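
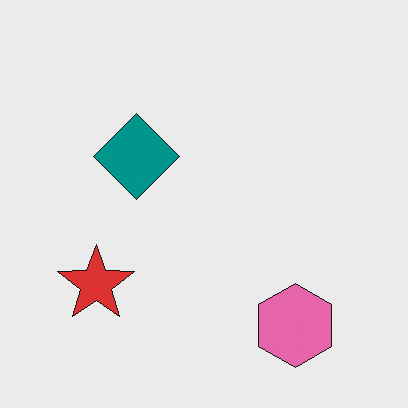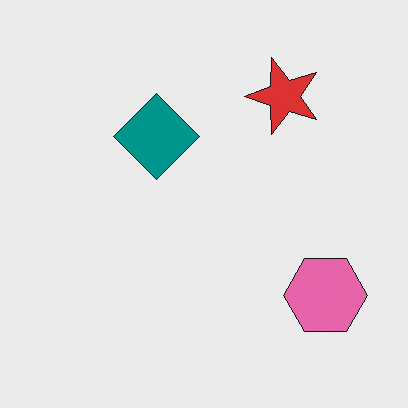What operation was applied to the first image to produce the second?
It was transposed (reflected across the top-left ↔ bottom-right diagonal).

Shapes have swapped their row and column positions — what was in the top-right is now in the bottom-left — a diagonal reflection.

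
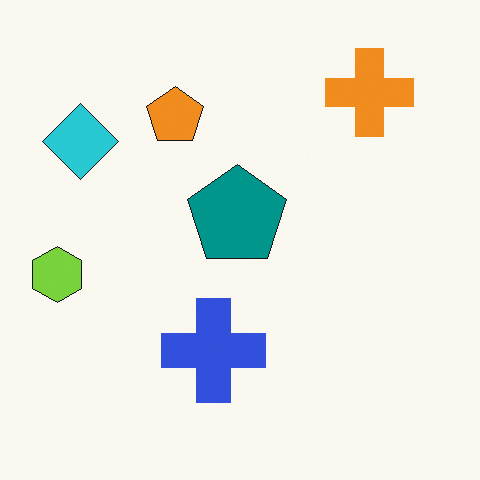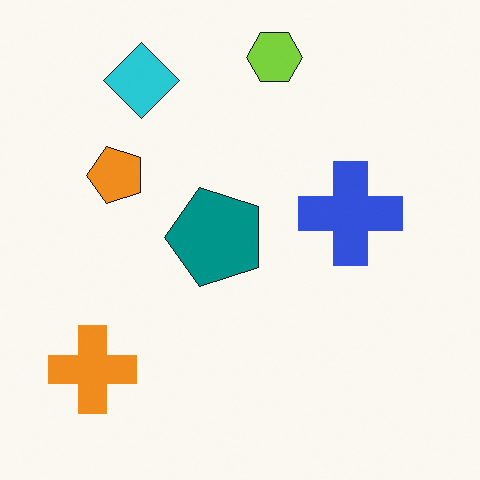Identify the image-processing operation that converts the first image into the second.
This is the original image transposed (reflected across the top-left ↔ bottom-right diagonal).

Shapes have swapped their row and column positions — what was in the top-right is now in the bottom-left — a diagonal reflection.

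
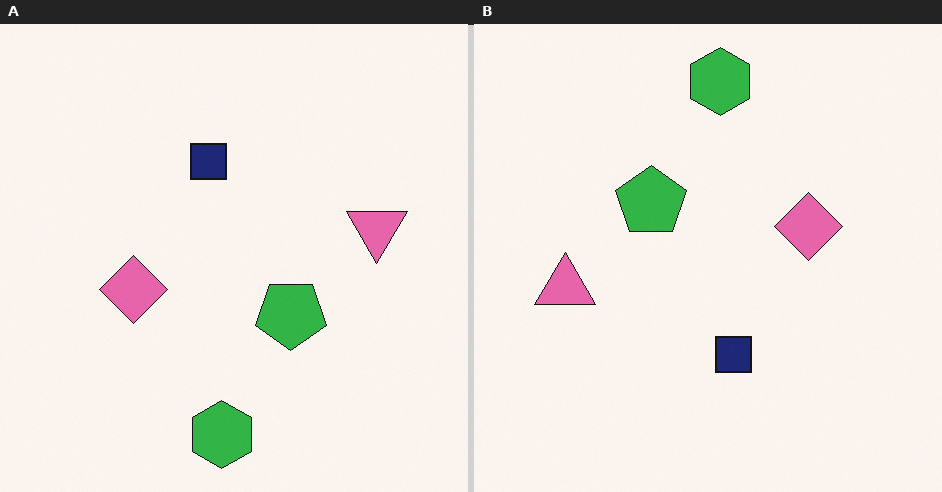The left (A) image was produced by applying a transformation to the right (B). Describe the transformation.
The image was rotated 180°.

The green hexagon sits in the top of the right (B) image and the bottom of the left (A) — consistent with a whole-image 180° rotation.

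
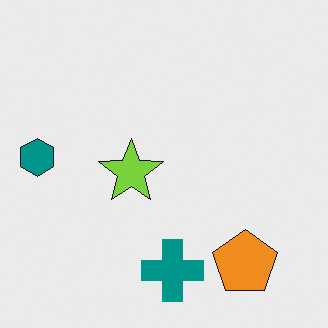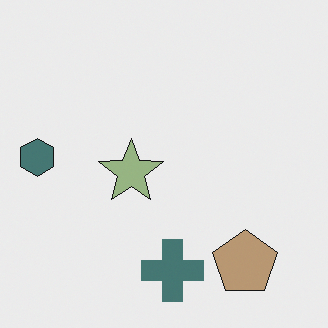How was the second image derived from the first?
The transformation is: made much more muted (saturation change).

All colors are more muted and greyish — a global saturation change.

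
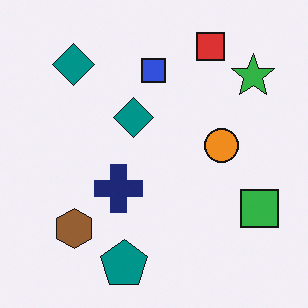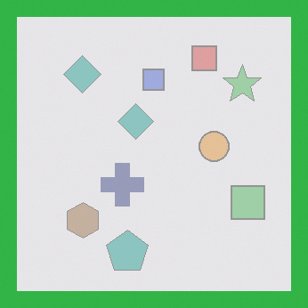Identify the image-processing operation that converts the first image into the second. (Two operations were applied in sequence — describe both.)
This is the original image washed out (contrast reduced), then framed with a green border.

Tones are pushed toward mid-grey across the whole image — a global contrast change. A solid green frame runs around the edge of the second image, with the content slightly shrunk inside it.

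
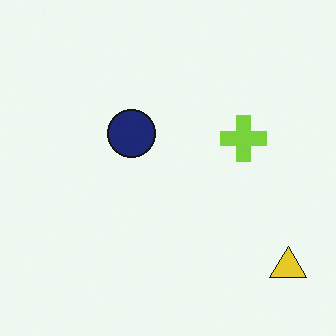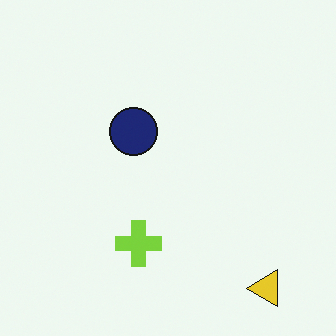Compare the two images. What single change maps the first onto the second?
The image was transposed (reflected across the top-left ↔ bottom-right diagonal).

Shapes have swapped their row and column positions — what was in the top-right is now in the bottom-left — a diagonal reflection.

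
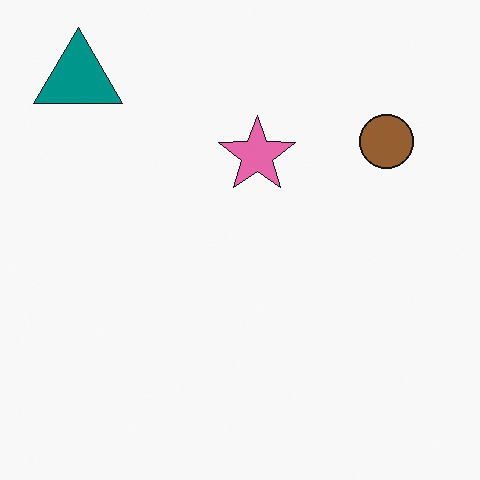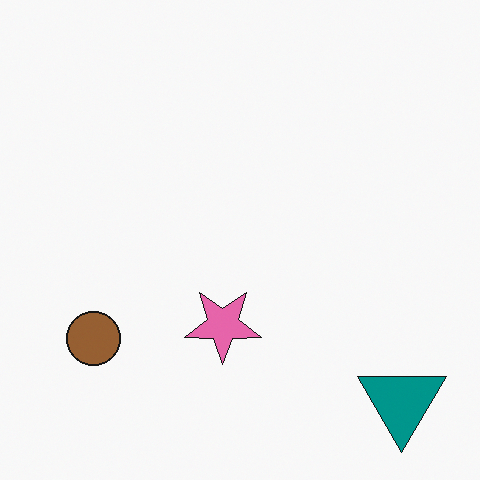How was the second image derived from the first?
It was rotated 180°.

The teal triangle sits in the top-left of the first image and the bottom-right of the second — consistent with a whole-image 180° rotation.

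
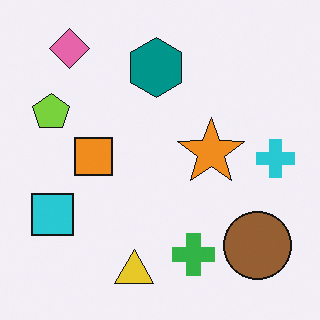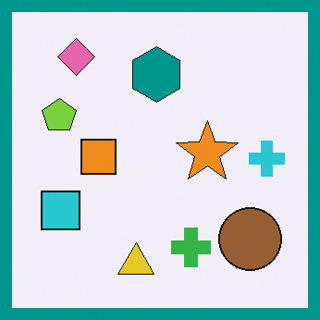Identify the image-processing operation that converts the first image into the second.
The transformation is: framed with a teal border.

A solid teal frame runs around the edge of the second image, with the content slightly shrunk inside it.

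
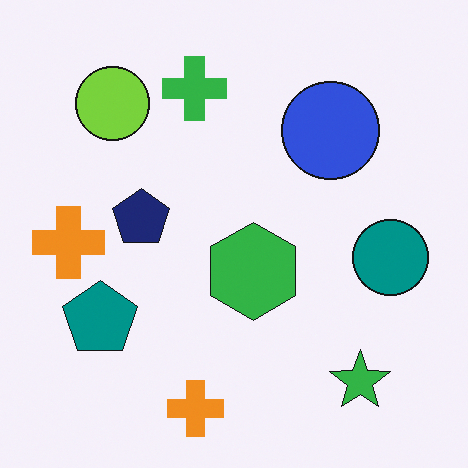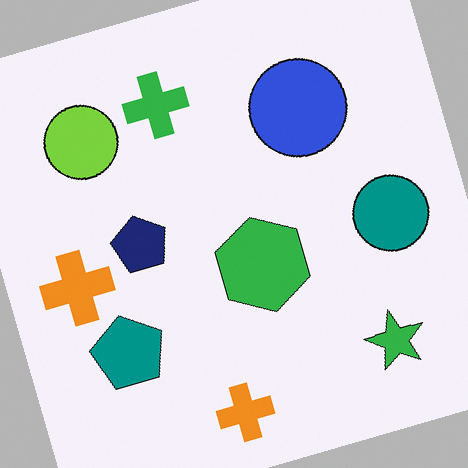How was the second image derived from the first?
The second image is the first rotated counter-clockwise by a clearly visible amount.

Every shape is tilted by the same angle and the image corners show triangular fill wedges — a whole-image rotation by a non-right angle.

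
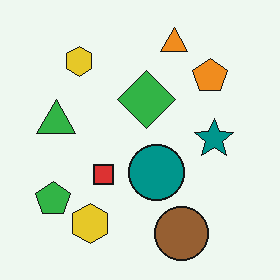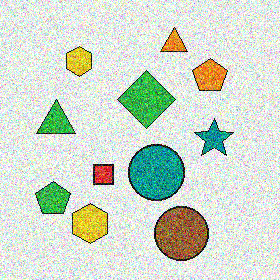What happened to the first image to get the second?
The transformation is: degraded with strong gaussian noise.

Random speckle covers the whole image, including the flat background.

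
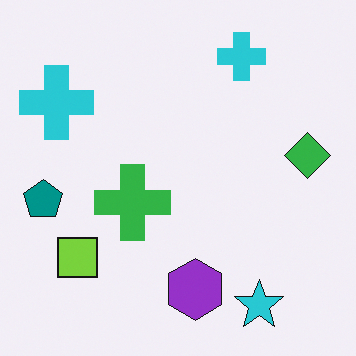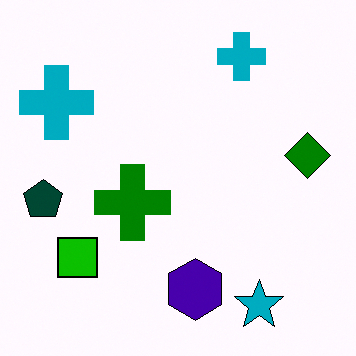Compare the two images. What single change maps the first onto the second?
The image was boosted in contrast.

Tones are pushed away from mid-grey across the whole image — a global contrast change.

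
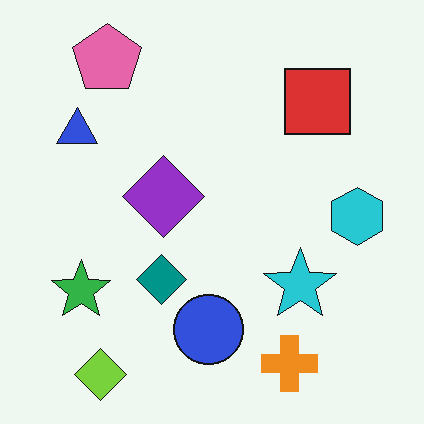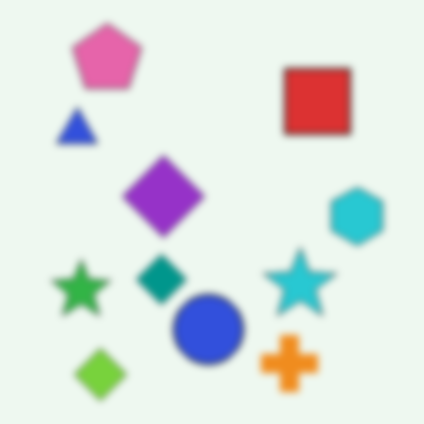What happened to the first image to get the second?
The image was moderately blurred.

Shape edges and outlines are uniformly softened across the whole image.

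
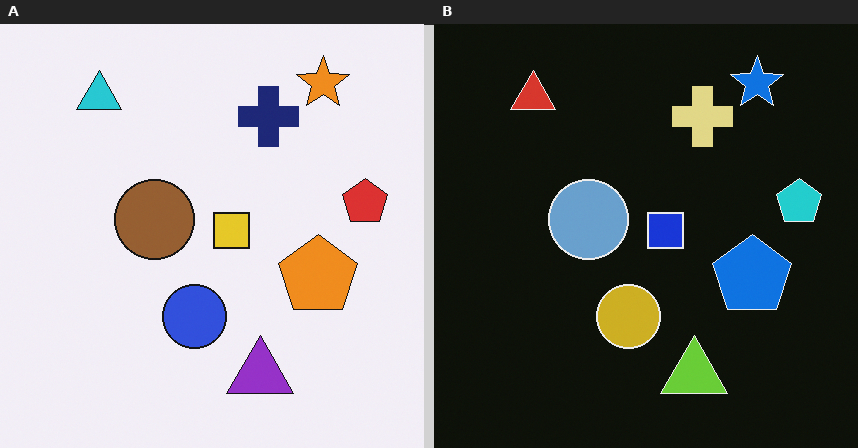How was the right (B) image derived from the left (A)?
It was color-inverted (negative).

The light background has become dark and every shape's color is its complement — a photographic negative.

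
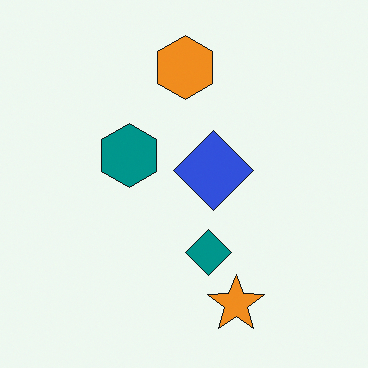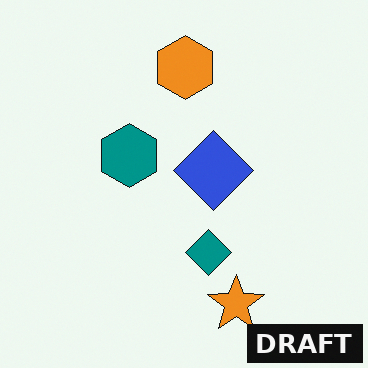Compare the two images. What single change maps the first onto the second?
The second image is the first watermarked with the text "DRAFT" in the lower-right corner.

A dark label reading "DRAFT" appears in the lower-right corner.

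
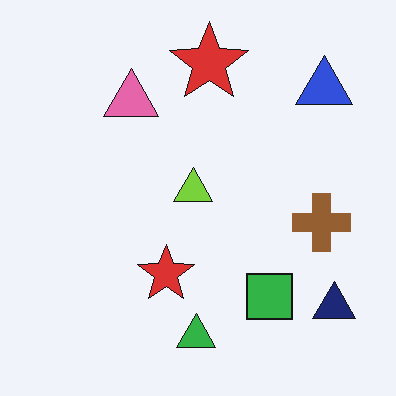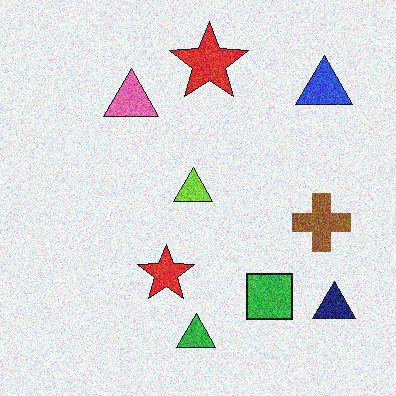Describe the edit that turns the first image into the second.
The transformation is: degraded with strong gaussian noise.

Random speckle covers the whole image, including the flat background.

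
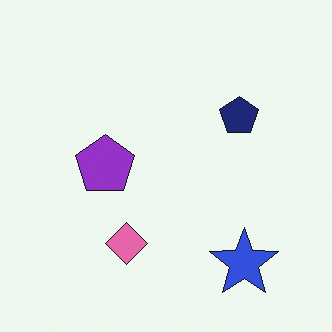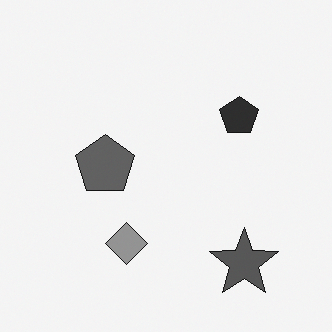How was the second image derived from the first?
The second image is the first converted to grayscale.

All color is removed — every shape is now a shade of grey.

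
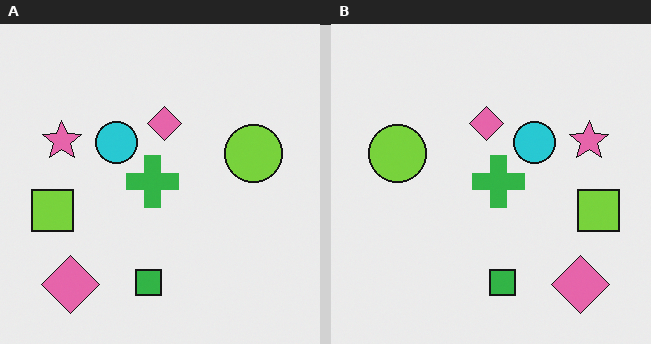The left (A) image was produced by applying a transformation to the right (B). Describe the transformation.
Flipped horizontally (left ↔ right).

The lime square is in the right of the right (B) image and the left of the left (A) — shapes on opposite sides of the vertical midline have swapped in a mirror flip.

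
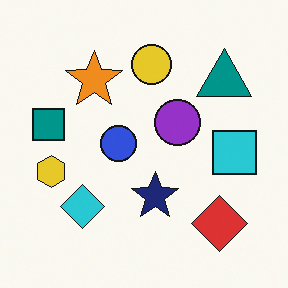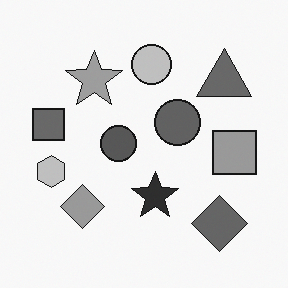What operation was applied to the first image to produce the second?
This is the original image converted to grayscale.

All color is removed — every shape is now a shade of grey.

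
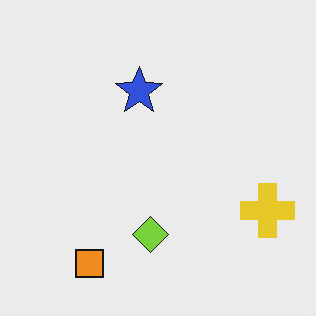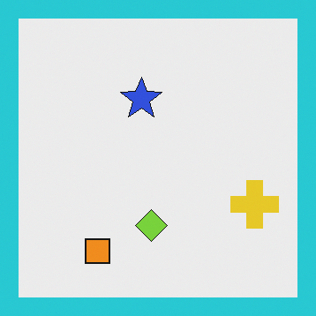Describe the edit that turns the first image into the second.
Framed with a cyan border.

A solid cyan frame runs around the edge of the second image, with the content slightly shrunk inside it.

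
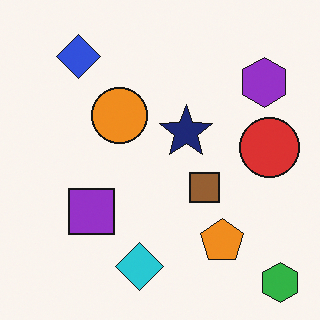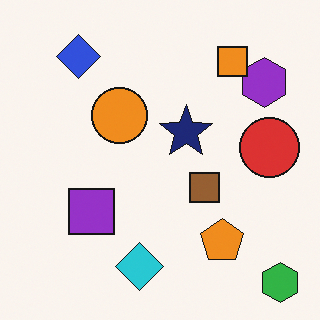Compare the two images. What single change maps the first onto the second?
This is the original image overlaid with an additional orange square.

An orange square appears in the second image that is absent from the first.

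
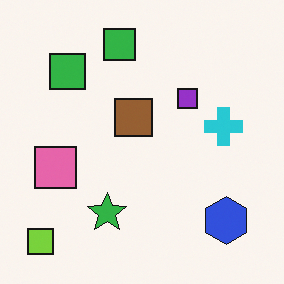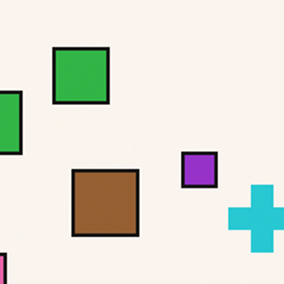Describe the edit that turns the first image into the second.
Cropped tightly and scaled back up.

The visible shapes are larger and the field of view is narrower; shapes near the original edges may be partly or wholly outside the frame — a crop-and-rescale.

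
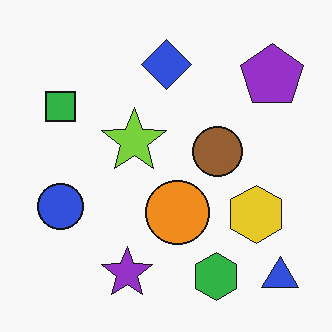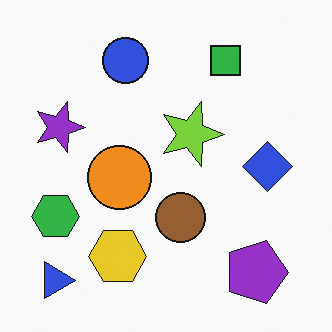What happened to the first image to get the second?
This is the original image rotated 90° clockwise.

The blue triangle sits in the bottom-right of the first image and the bottom-left of the second — consistent with a whole-image 90° clockwise rotation.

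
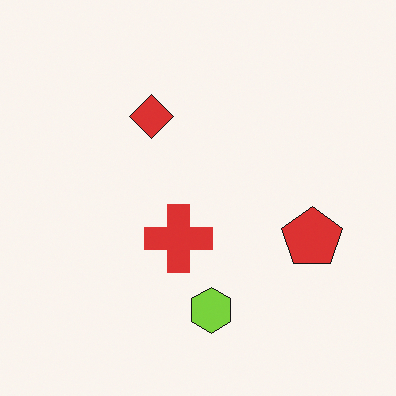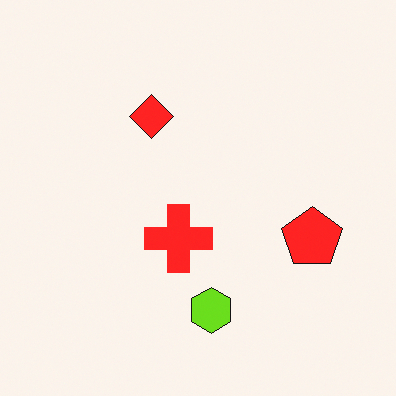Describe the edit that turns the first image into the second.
It was slightly oversaturated.

All colors are more vivid — a global saturation change.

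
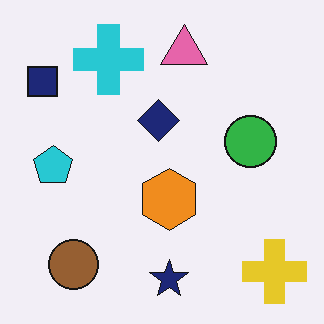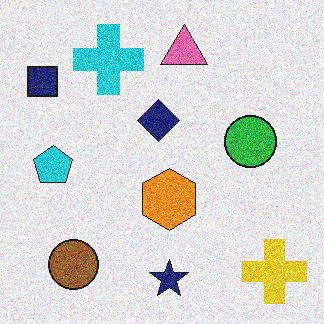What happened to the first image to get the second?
Degraded with moderate additive noise.

Random speckle covers the whole image, including the flat background.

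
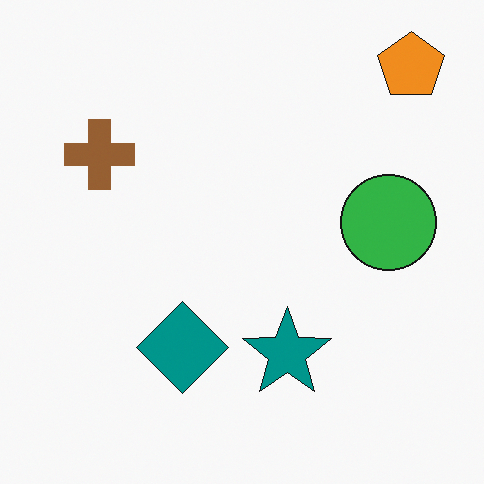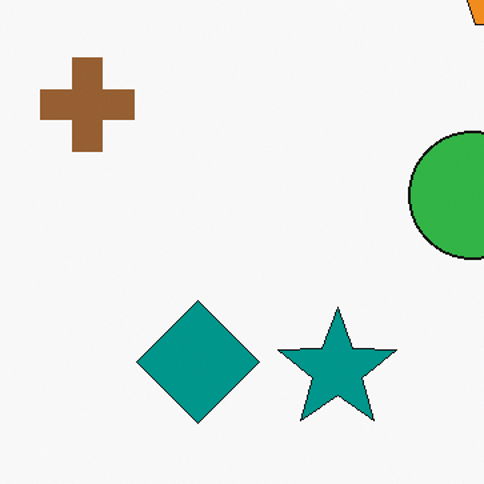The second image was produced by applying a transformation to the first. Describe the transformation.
The transformation is: cropped to a modestly smaller region and rescaled.

The visible shapes are larger and the field of view is narrower; shapes near the original edges may be partly or wholly outside the frame — a crop-and-rescale.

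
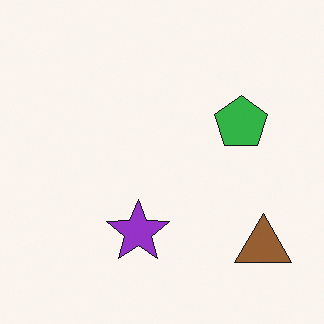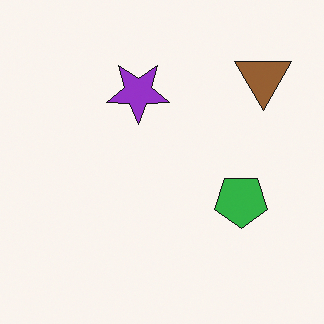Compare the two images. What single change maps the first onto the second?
The image was flipped vertically (top ↔ bottom).

The brown triangle is in the bottom-right of the first image and the top-right of the second — shapes on opposite sides of the horizontal midline have swapped in a mirror flip.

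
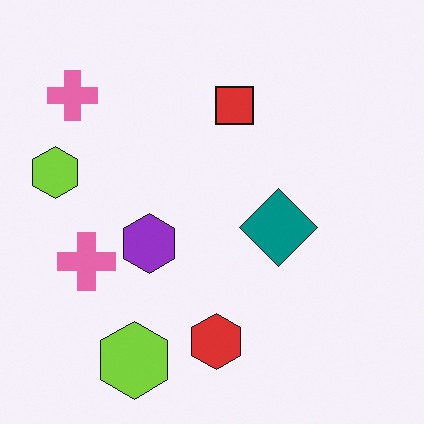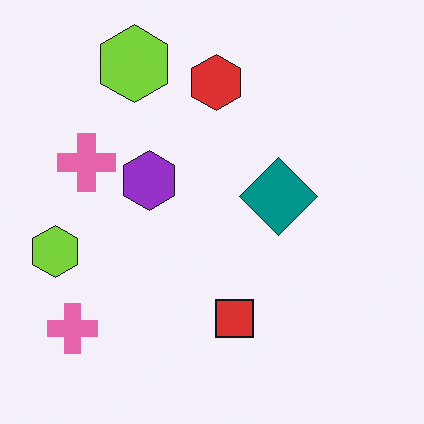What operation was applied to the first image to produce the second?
This is the original image flipped vertically (top ↔ bottom).

The red hexagon is in the bottom of the first image and the top of the second — shapes on opposite sides of the horizontal midline have swapped in a mirror flip.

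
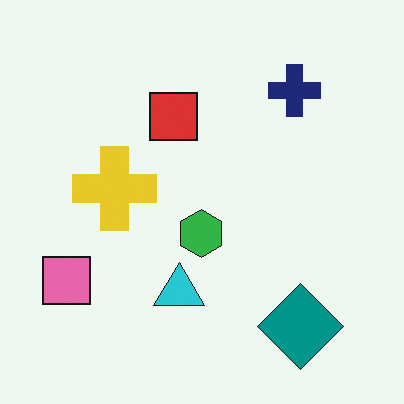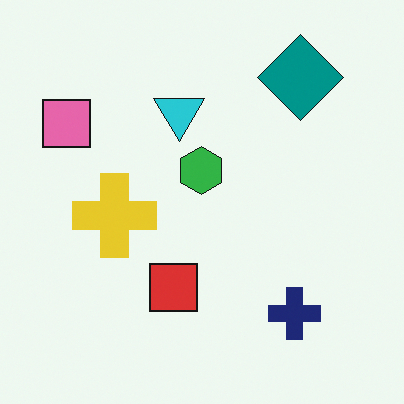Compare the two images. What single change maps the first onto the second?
It was flipped vertically (top ↔ bottom).

The teal diamond is in the bottom-right of the first image and the top-right of the second — shapes on opposite sides of the horizontal midline have swapped in a mirror flip.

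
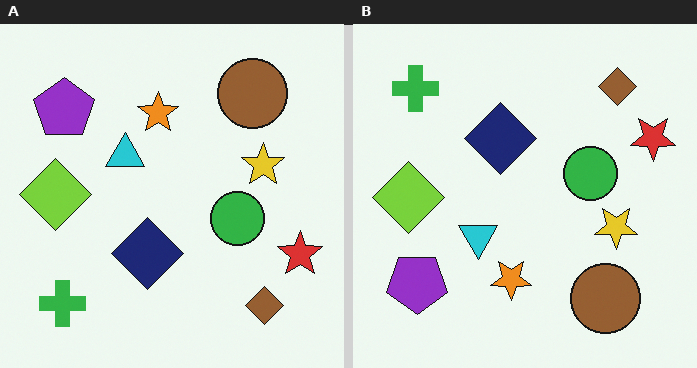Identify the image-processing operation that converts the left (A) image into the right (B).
The image was flipped vertically (top ↔ bottom).

The brown diamond is in the bottom-right of the left (A) image and the top-right of the right (B) — shapes on opposite sides of the horizontal midline have swapped in a mirror flip.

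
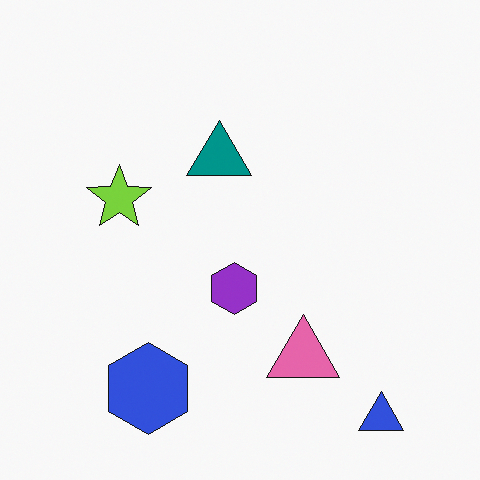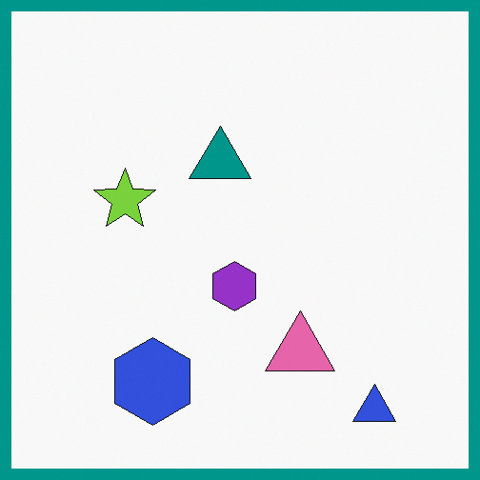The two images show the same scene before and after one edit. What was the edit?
The image was framed with a teal border.

A solid teal frame runs around the edge of the second image, with the content slightly shrunk inside it.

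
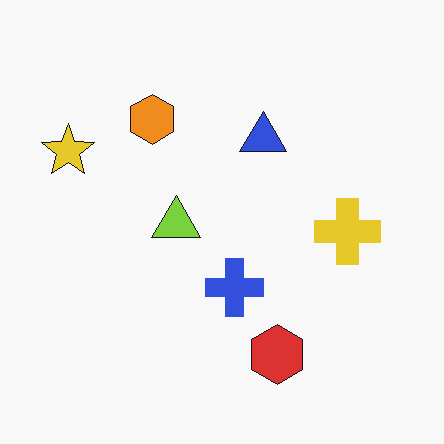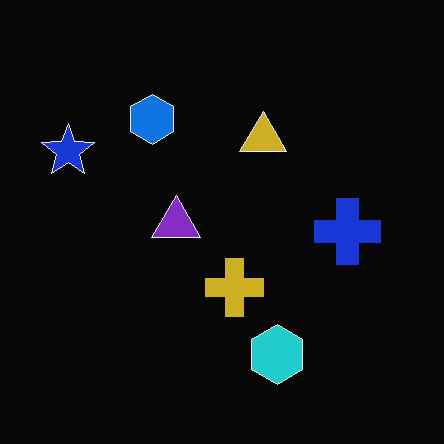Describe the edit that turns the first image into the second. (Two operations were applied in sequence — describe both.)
The image was color-inverted (negative), then JPEG-compressed with visible artifacts.

The light background has become dark and every shape's color is its complement — a photographic negative. Blocky 8×8 compression artifacts appear around shape edges and the flat background shows ringing — characteristic JPEG degradation.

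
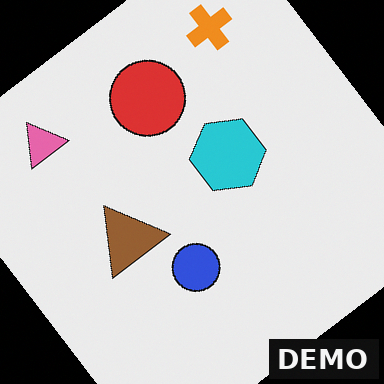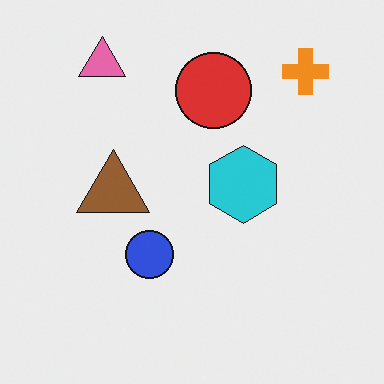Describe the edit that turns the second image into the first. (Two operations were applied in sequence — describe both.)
The transformation is: rotated counter-clockwise by a large amount — several tens of degrees, then watermarked with the text "DEMO" in the lower-right corner.

Every shape is tilted by the same angle and the image corners show triangular fill wedges — a whole-image rotation by a non-right angle. A dark label reading "DEMO" appears in the lower-right corner.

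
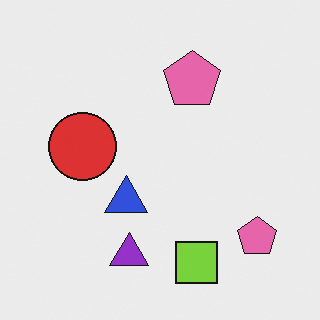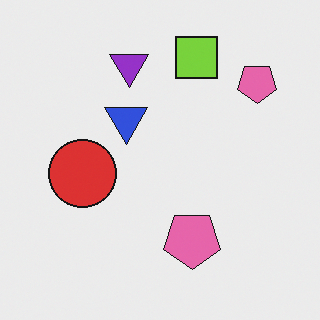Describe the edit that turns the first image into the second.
It was flipped vertically (top ↔ bottom).

The lime square is in the bottom of the first image and the top of the second — shapes on opposite sides of the horizontal midline have swapped in a mirror flip.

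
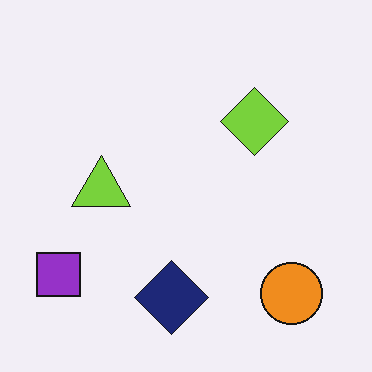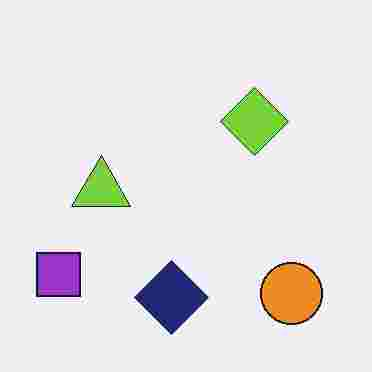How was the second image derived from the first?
The transformation is: degraded with heavy JPEG compression.

Blocky 8×8 compression artifacts appear around shape edges and the flat background shows ringing — characteristic JPEG degradation.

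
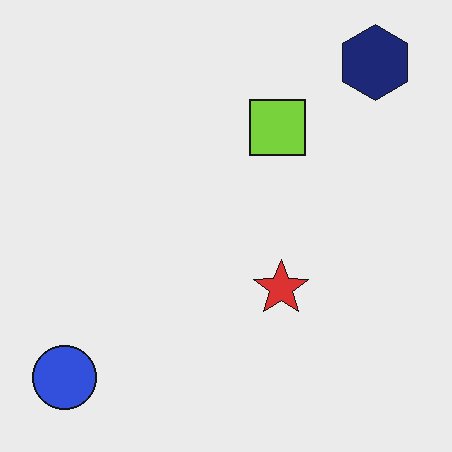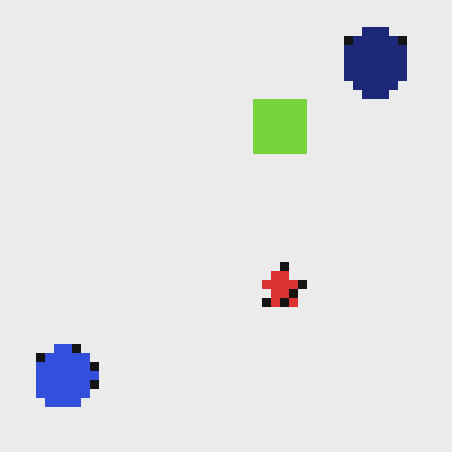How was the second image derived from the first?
The second image is the first heavily pixelated into large blocks.

Shapes are reduced to large square blocks; fine edges and outlines are lost — a downscale-then-upscale (mosaic) effect.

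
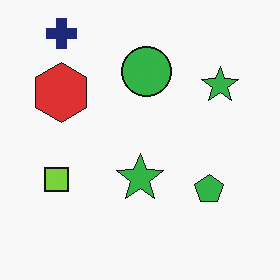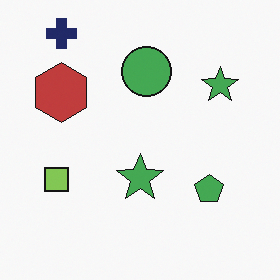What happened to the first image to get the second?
The second image is the first slightly desaturated.

All colors are more muted and greyish — a global saturation change.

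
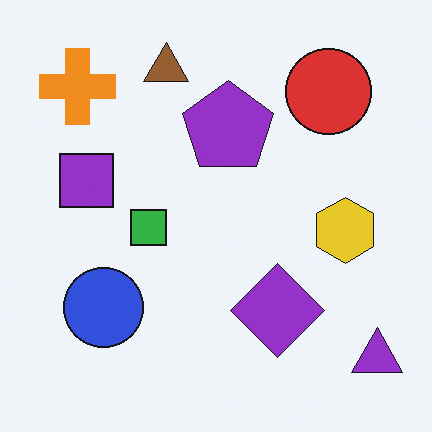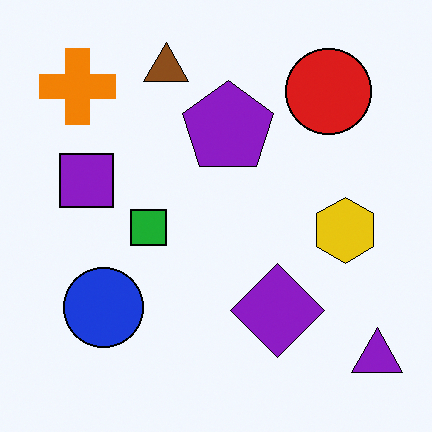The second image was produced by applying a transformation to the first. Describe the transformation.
The second image is the first given slightly increased contrast.

Tones are pushed away from mid-grey across the whole image — a global contrast change.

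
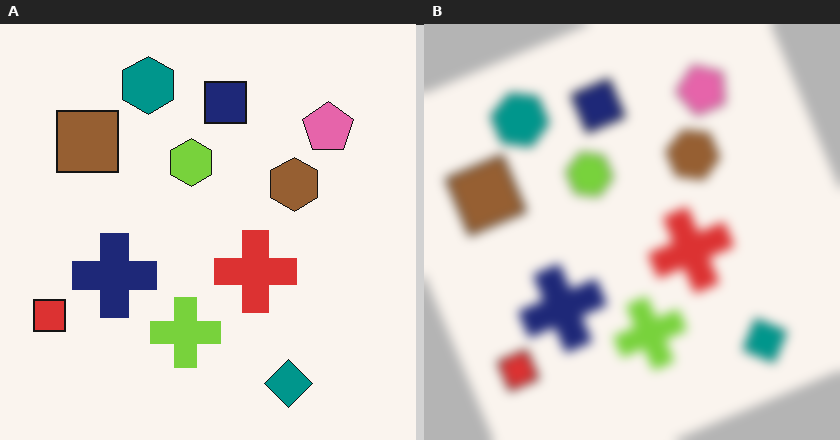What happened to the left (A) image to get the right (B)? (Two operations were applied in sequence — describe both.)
The right (B) image is the left (A) rotated counter-clockwise by a moderate amount, then strongly gaussian-blurred.

Every shape is tilted by the same angle and the image corners show triangular fill wedges — a whole-image rotation by a non-right angle. Shape edges and outlines are uniformly softened across the whole image.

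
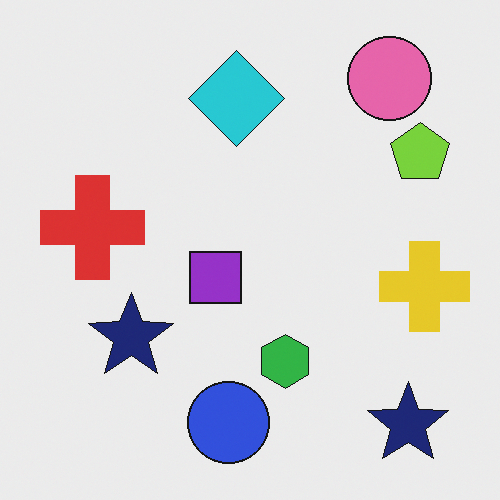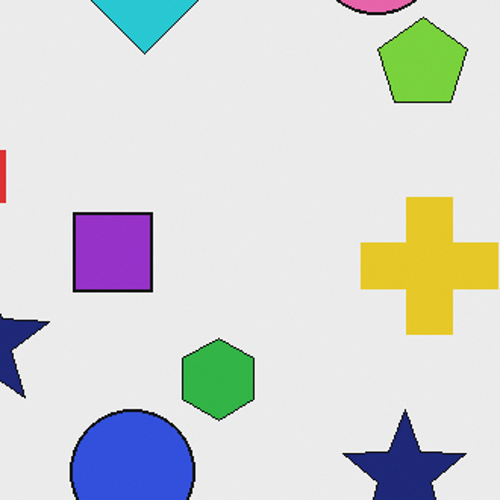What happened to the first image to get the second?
This is the original image cropped to a modestly smaller region and rescaled.

The visible shapes are larger and the field of view is narrower; shapes near the original edges may be partly or wholly outside the frame — a crop-and-rescale.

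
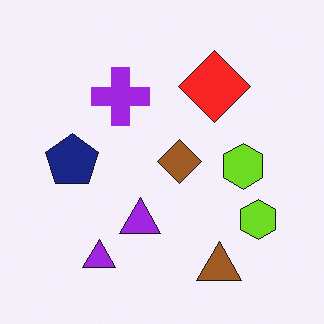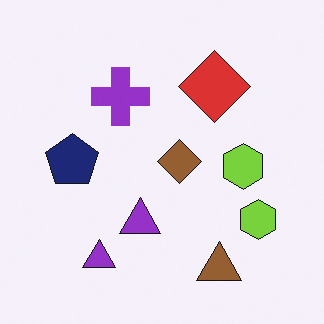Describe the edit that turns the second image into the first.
The image was slightly oversaturated.

All colors are more vivid — a global saturation change.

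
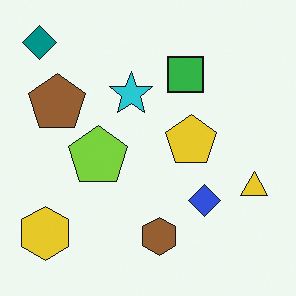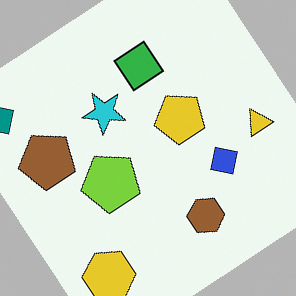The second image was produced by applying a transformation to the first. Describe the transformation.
The transformation is: rotated counter-clockwise by a large amount — several tens of degrees.

Every shape is tilted by the same angle and the image corners show triangular fill wedges — a whole-image rotation by a non-right angle.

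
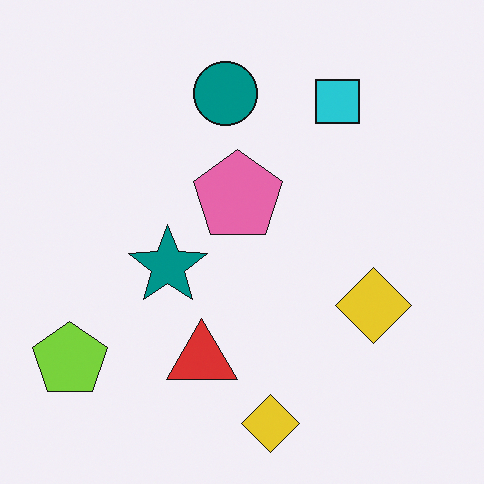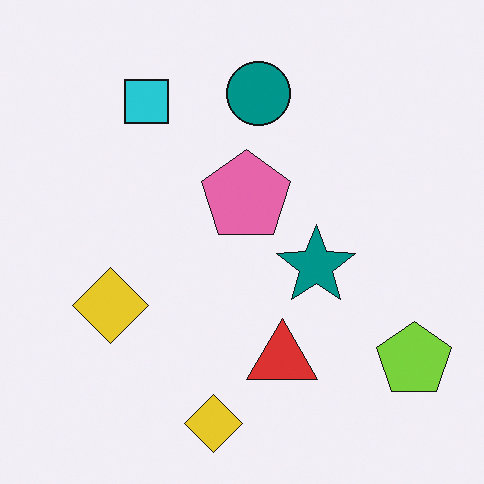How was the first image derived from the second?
Flipped horizontally (left ↔ right).

The lime pentagon is in the bottom-right of the second image and the bottom-left of the first — shapes on opposite sides of the vertical midline have swapped in a mirror flip.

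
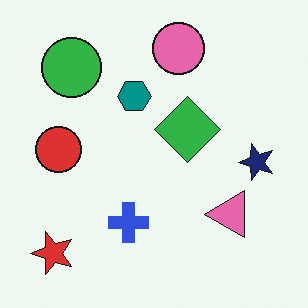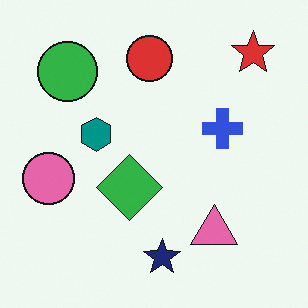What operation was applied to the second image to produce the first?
The first image is the second transposed (reflected across the top-left ↔ bottom-right diagonal).

Shapes have swapped their row and column positions — what was in the top-right is now in the bottom-left — a diagonal reflection.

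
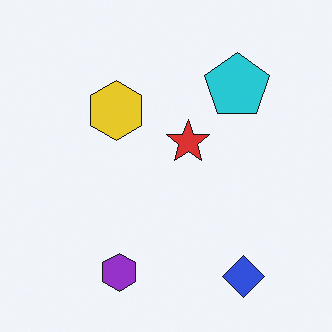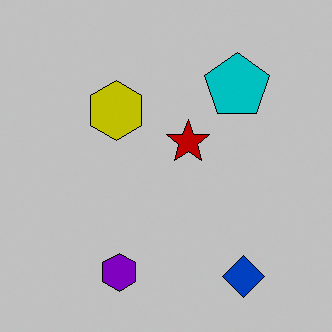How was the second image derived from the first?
It was aggressively posterized.

Each flat color has snapped to a coarser quantized level — most visibly, the near-white background has dropped to a flat grey.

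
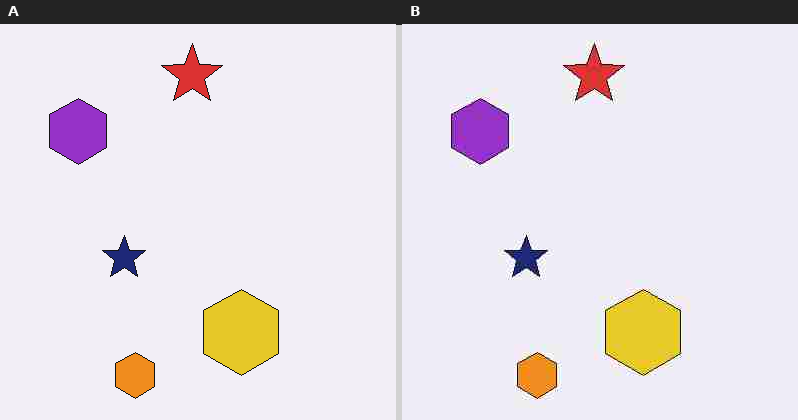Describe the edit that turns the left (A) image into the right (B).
The transformation is: heavily JPEG-compressed with obvious blocking artifacts.

Blocky 8×8 compression artifacts appear around shape edges and the flat background shows ringing — characteristic JPEG degradation.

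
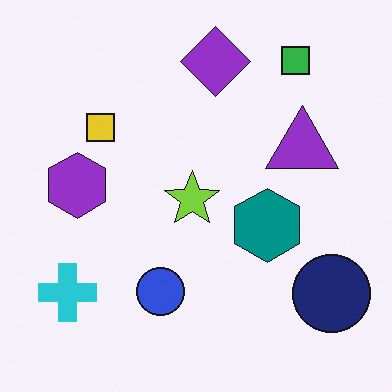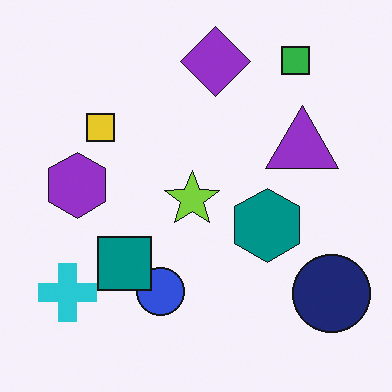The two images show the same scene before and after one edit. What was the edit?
The transformation is: overlaid with an additional teal square.

A teal square appears in the second image that is absent from the first.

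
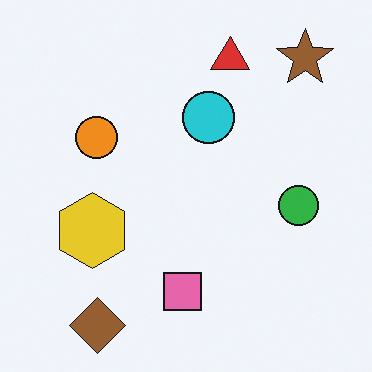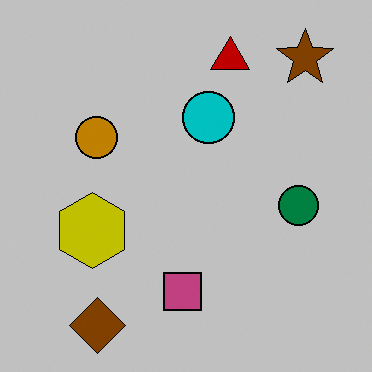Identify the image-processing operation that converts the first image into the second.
The second image is the first aggressively posterized.

Each flat color has snapped to a coarser quantized level — most visibly, the near-white background has dropped to a flat grey.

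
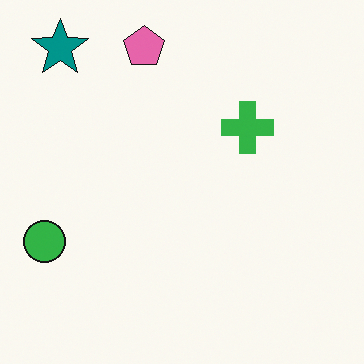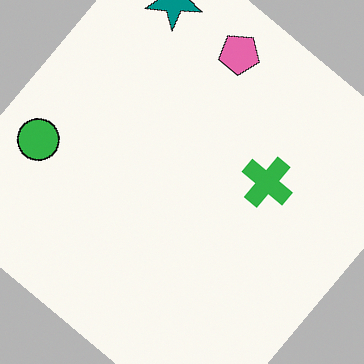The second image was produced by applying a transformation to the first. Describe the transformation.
The transformation is: rotated clockwise by a large amount — several tens of degrees.

Every shape is tilted by the same angle and the image corners show triangular fill wedges — a whole-image rotation by a non-right angle.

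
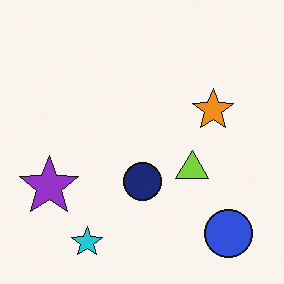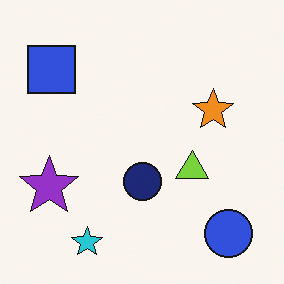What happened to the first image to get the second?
Overlaid with an additional blue square.

A blue square appears in the second image that is absent from the first.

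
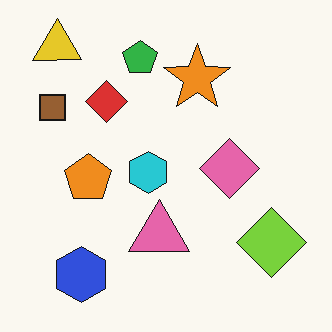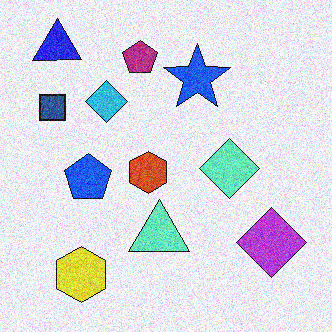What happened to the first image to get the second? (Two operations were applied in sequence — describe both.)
This is the original image hue-shifted through roughly half the color wheel, then degraded with moderate additive noise.

Every shape's color has rotated by the same amount around the hue wheel — a uniform hue shift. Random speckle covers the whole image, including the flat background.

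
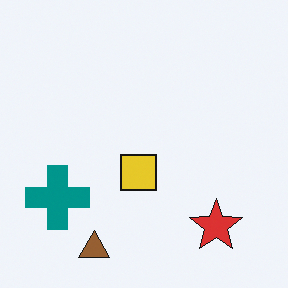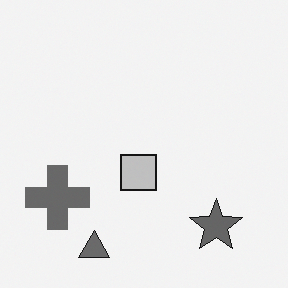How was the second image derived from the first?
Converted to grayscale.

All color is removed — every shape is now a shade of grey.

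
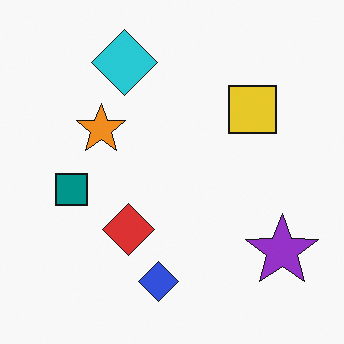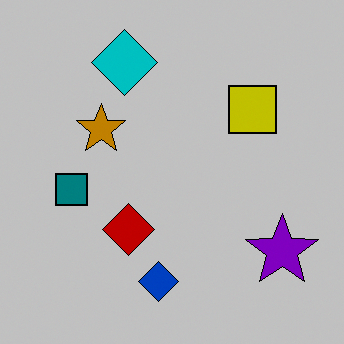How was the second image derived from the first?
This is the original image aggressively posterized.

Each flat color has snapped to a coarser quantized level — most visibly, the near-white background has dropped to a flat grey.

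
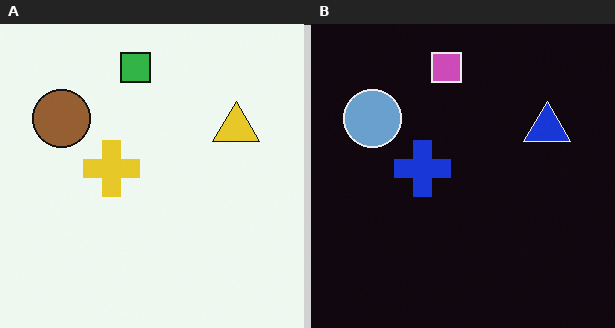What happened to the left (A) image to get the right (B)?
The right (B) image is the left (A) color-inverted (negative).

The light background has become dark and every shape's color is its complement — a photographic negative.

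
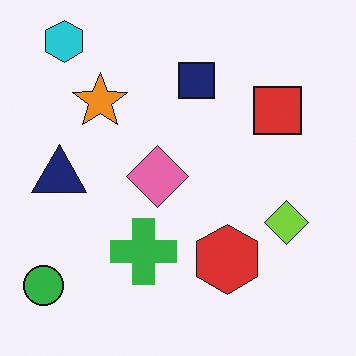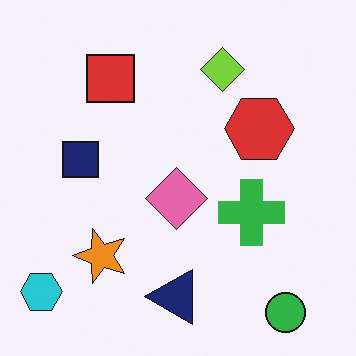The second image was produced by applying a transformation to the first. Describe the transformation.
The transformation is: rotated 90° counter-clockwise.

The cyan hexagon sits in the top-left of the first image and the bottom-left of the second — consistent with a whole-image 90° counter-clockwise rotation.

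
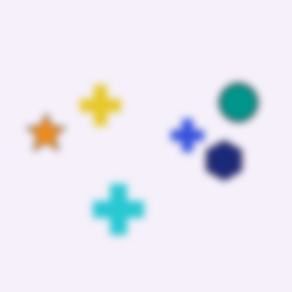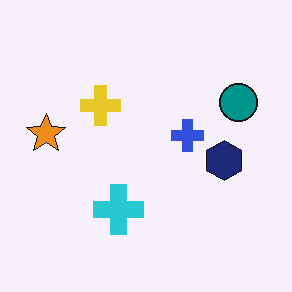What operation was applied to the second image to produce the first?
Noticeably gaussian-blurred.

Shape edges and outlines are uniformly softened across the whole image.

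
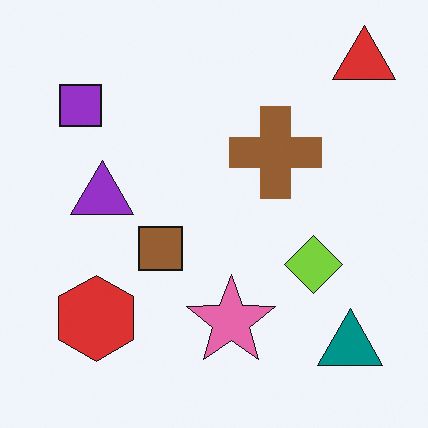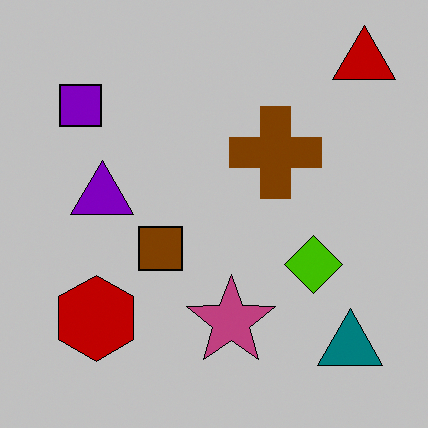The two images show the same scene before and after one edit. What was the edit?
The transformation is: aggressively posterized.

Each flat color has snapped to a coarser quantized level — most visibly, the near-white background has dropped to a flat grey.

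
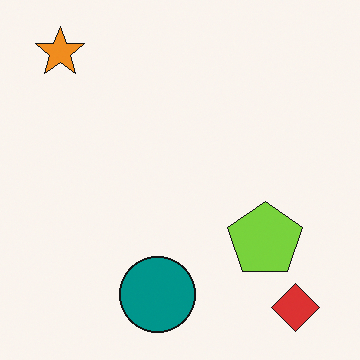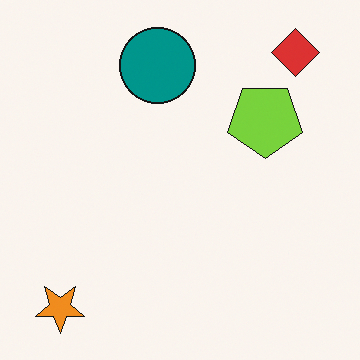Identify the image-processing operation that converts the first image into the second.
The second image is the first flipped vertically (top ↔ bottom).

The orange star is in the top-left of the first image and the bottom-left of the second — shapes on opposite sides of the horizontal midline have swapped in a mirror flip.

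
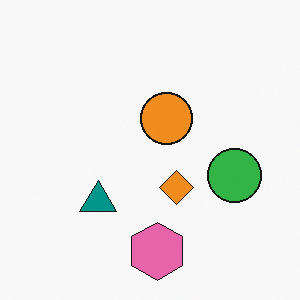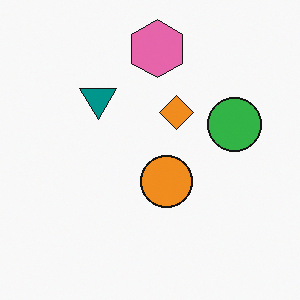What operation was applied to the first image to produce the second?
The second image is the first flipped vertically (top ↔ bottom).

The pink hexagon is in the bottom of the first image and the top of the second — shapes on opposite sides of the horizontal midline have swapped in a mirror flip.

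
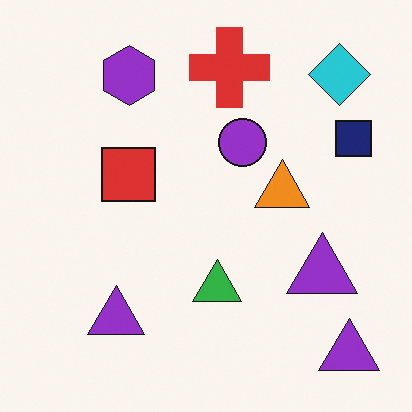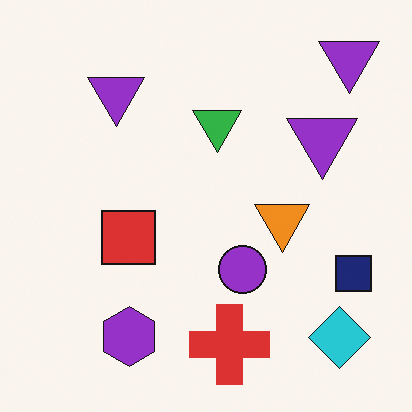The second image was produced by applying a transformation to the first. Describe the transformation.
The transformation is: flipped vertically (top ↔ bottom).

The red cross is in the top of the first image and the bottom of the second — shapes on opposite sides of the horizontal midline have swapped in a mirror flip.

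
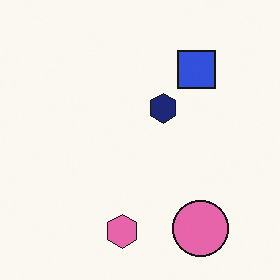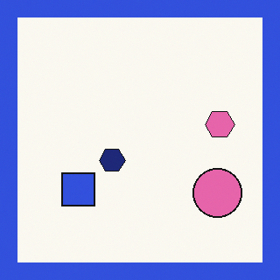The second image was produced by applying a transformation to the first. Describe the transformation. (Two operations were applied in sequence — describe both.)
It was transposed (reflected across the top-left ↔ bottom-right diagonal), then framed with a blue border.

Shapes have swapped their row and column positions — what was in the top-right is now in the bottom-left — a diagonal reflection. A solid blue frame runs around the edge of the second image, with the content slightly shrunk inside it.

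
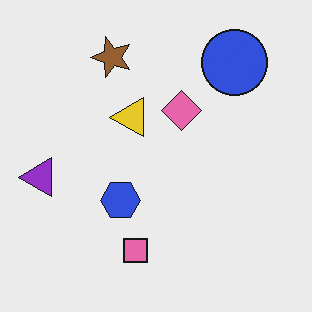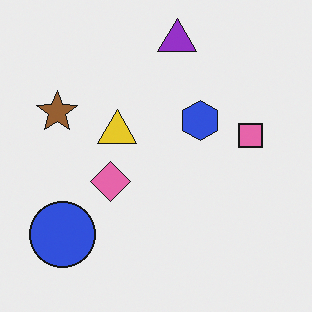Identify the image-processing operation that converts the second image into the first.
The image was transposed (reflected across the top-left ↔ bottom-right diagonal).

Shapes have swapped their row and column positions — what was in the top-right is now in the bottom-left — a diagonal reflection.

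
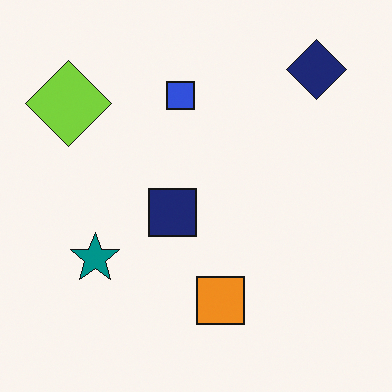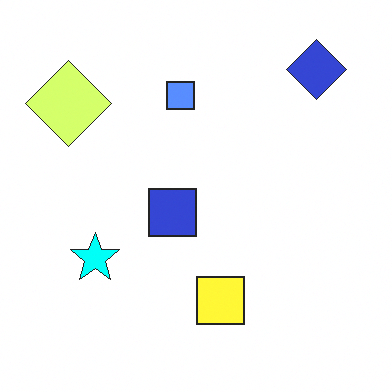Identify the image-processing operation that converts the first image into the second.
The image was brightened a lot.

Every pixel — background and shapes alike — is uniformly brightened.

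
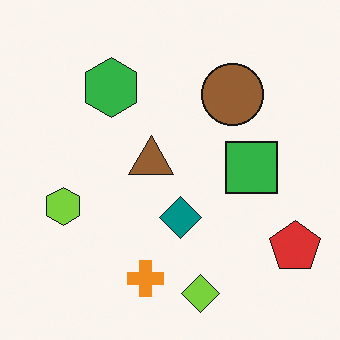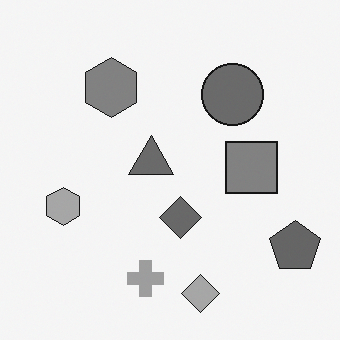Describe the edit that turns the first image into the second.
The transformation is: converted to grayscale.

All color is removed — every shape is now a shade of grey.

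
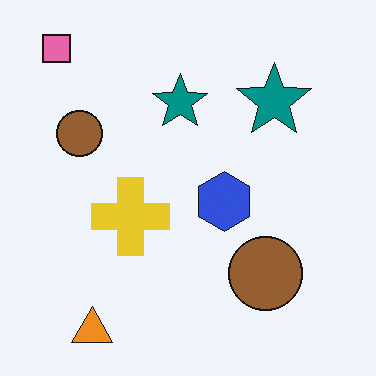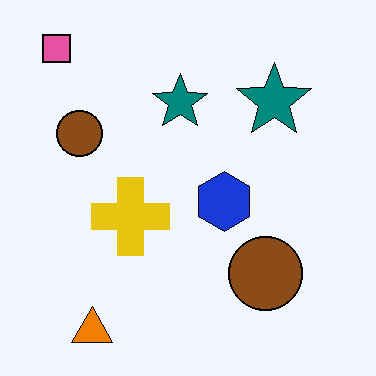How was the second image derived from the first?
This is the original image given slightly increased contrast.

Tones are pushed away from mid-grey across the whole image — a global contrast change.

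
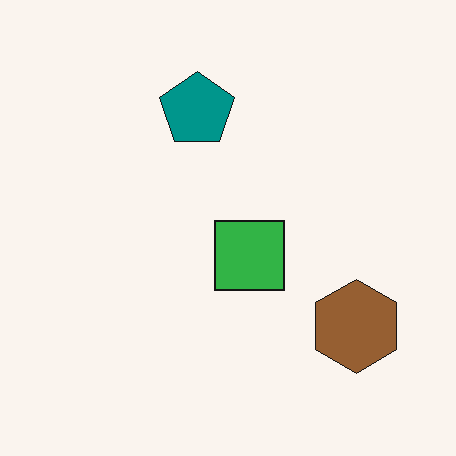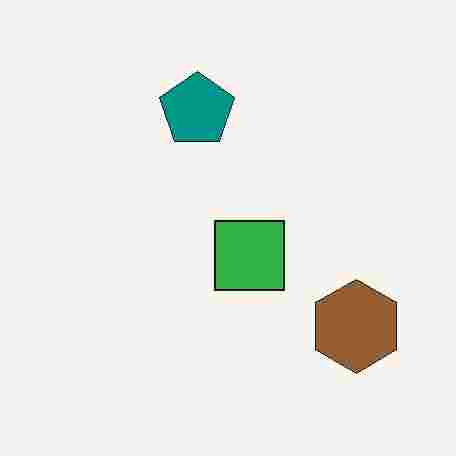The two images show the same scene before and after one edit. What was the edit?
The second image is the first degraded with heavy JPEG compression.

Blocky 8×8 compression artifacts appear around shape edges and the flat background shows ringing — characteristic JPEG degradation.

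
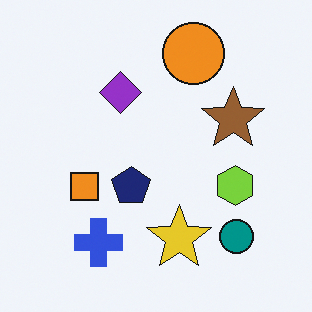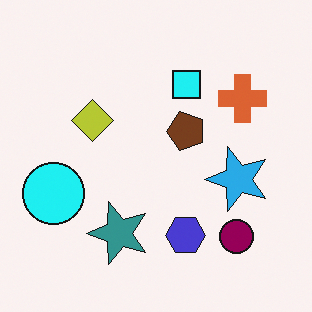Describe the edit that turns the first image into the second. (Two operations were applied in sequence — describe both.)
This is the original image hue-shifted by a moderate amount, then transposed (reflected across the top-left ↔ bottom-right diagonal).

Every shape's color has rotated by the same amount around the hue wheel — a uniform hue shift. Shapes have swapped their row and column positions — what was in the top-right is now in the bottom-left — a diagonal reflection.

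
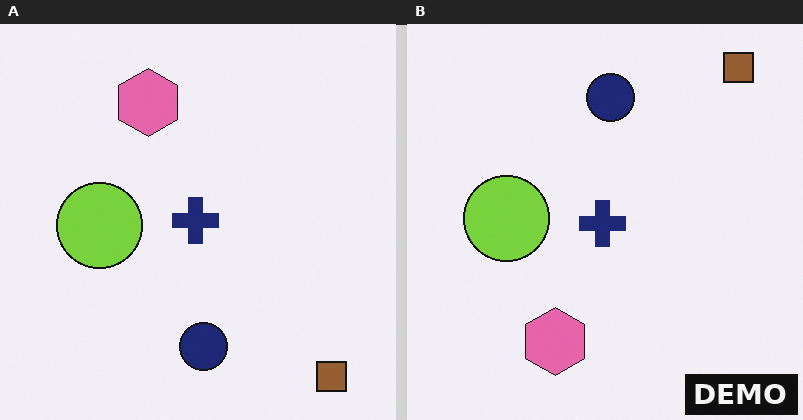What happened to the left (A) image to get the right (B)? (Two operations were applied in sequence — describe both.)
This is the original image flipped vertically (top ↔ bottom), then watermarked with the text "DEMO" in the lower-right corner.

The brown square is in the bottom-right of the left (A) image and the top-right of the right (B) — shapes on opposite sides of the horizontal midline have swapped in a mirror flip. A dark label reading "DEMO" appears in the lower-right corner.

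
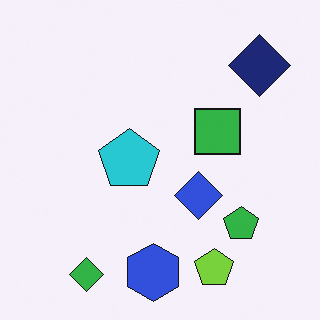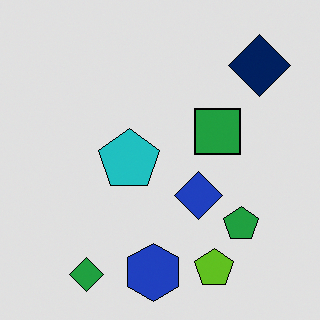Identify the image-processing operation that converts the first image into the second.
Moderately posterized.

Each flat color has snapped to a coarser quantized level — most visibly, the near-white background has dropped to a flat grey.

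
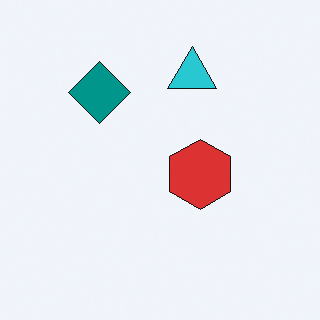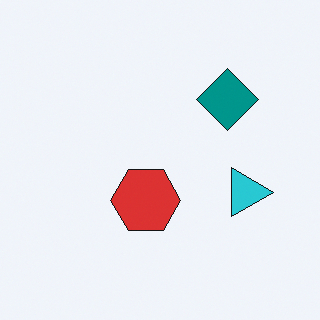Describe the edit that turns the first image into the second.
The transformation is: rotated 90° clockwise.

The cyan triangle sits in the top of the first image and the right of the second — consistent with a whole-image 90° clockwise rotation.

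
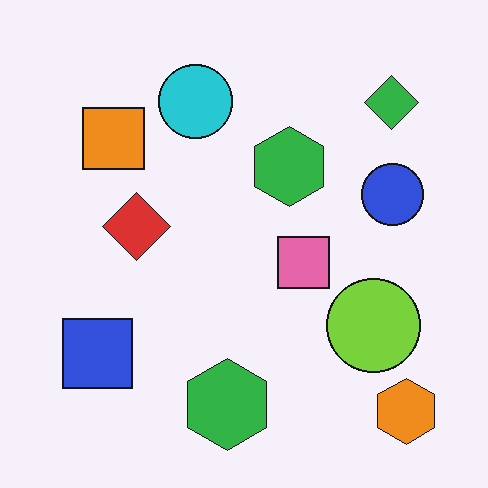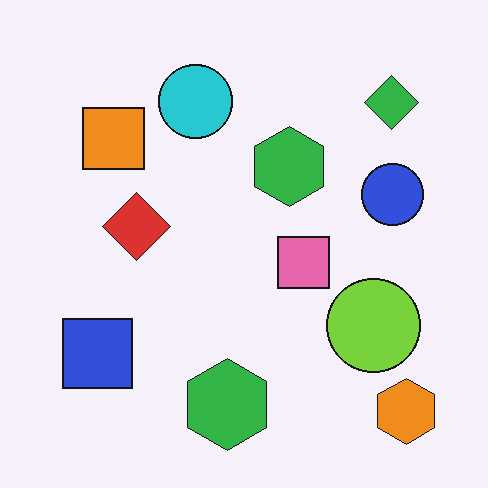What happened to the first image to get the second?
It was given moderate JPEG compression.

Blocky 8×8 compression artifacts appear around shape edges and the flat background shows ringing — characteristic JPEG degradation.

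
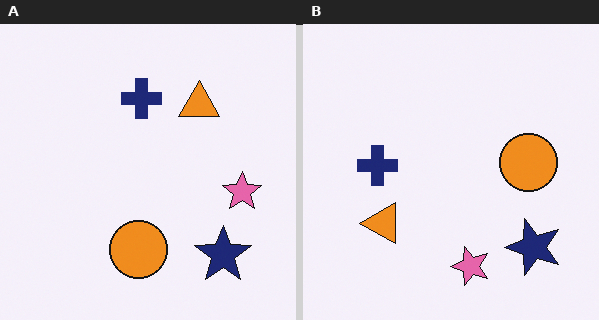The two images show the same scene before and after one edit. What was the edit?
The image was transposed (reflected across the top-left ↔ bottom-right diagonal).

Shapes have swapped their row and column positions — what was in the top-right is now in the bottom-left — a diagonal reflection.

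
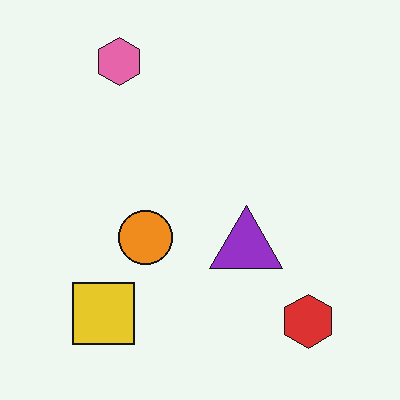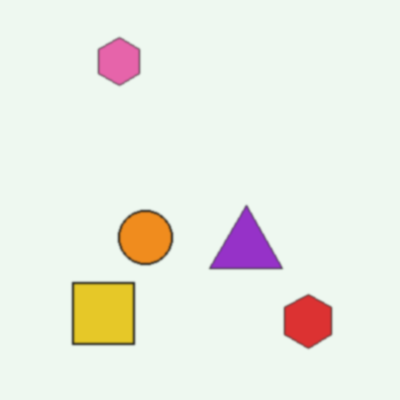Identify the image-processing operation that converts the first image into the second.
Given a subtle gaussian blur.

Shape edges and outlines are uniformly softened across the whole image.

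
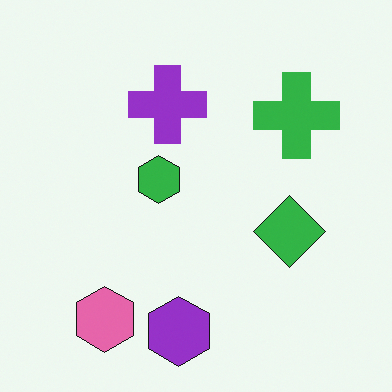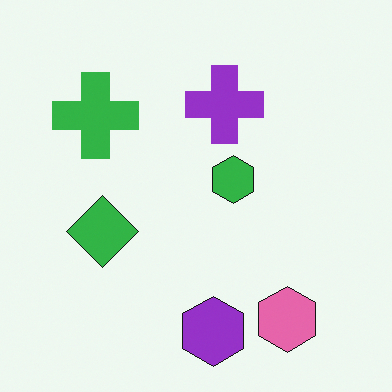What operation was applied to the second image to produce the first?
This is the original image flipped horizontally (left ↔ right).

The green cross is in the top-left of the second image and the top-right of the first — shapes on opposite sides of the vertical midline have swapped in a mirror flip.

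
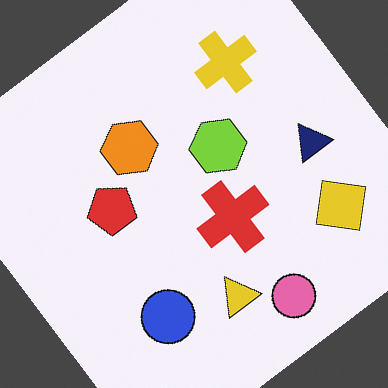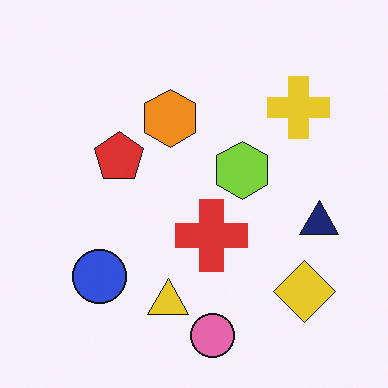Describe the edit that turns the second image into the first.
The first image is the second rotated counter-clockwise by a large amount — several tens of degrees.

Every shape is tilted by the same angle and the image corners show triangular fill wedges — a whole-image rotation by a non-right angle.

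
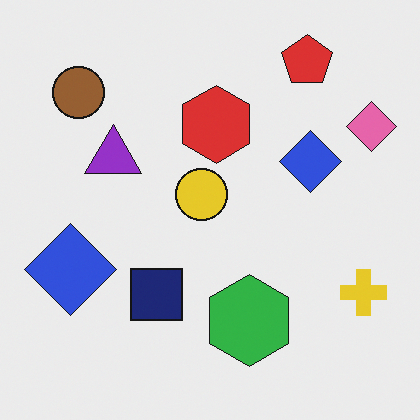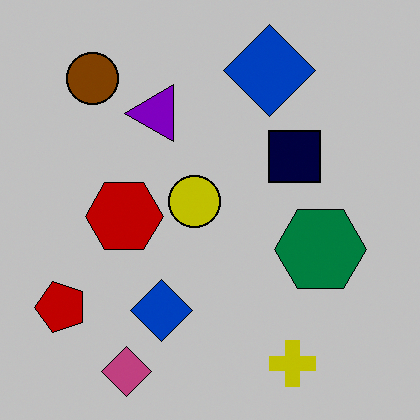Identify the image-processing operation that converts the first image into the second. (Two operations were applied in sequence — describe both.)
The transformation is: transposed (reflected across the top-left ↔ bottom-right diagonal), then heavily posterized to just a handful of flat colors.

Shapes have swapped their row and column positions — what was in the top-right is now in the bottom-left — a diagonal reflection. Each flat color has snapped to a coarser quantized level — most visibly, the near-white background has dropped to a flat grey.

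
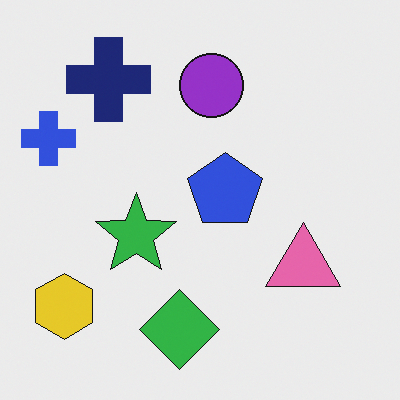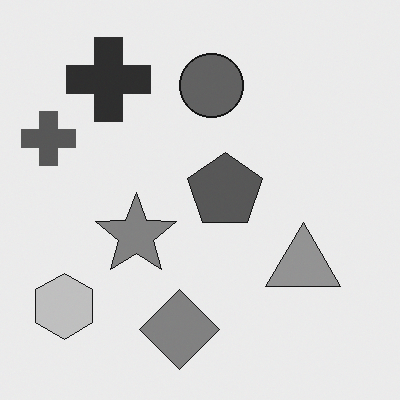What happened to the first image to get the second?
It was converted to grayscale.

All color is removed — every shape is now a shade of grey.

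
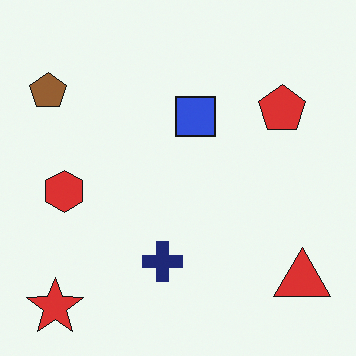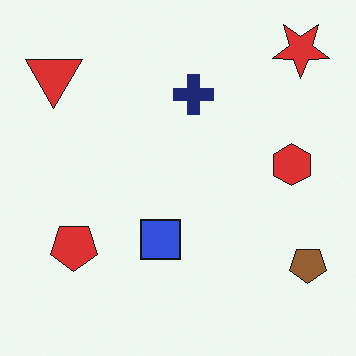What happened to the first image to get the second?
The second image is the first rotated 180°.

The red star sits in the bottom-left of the first image and the top-right of the second — consistent with a whole-image 180° rotation.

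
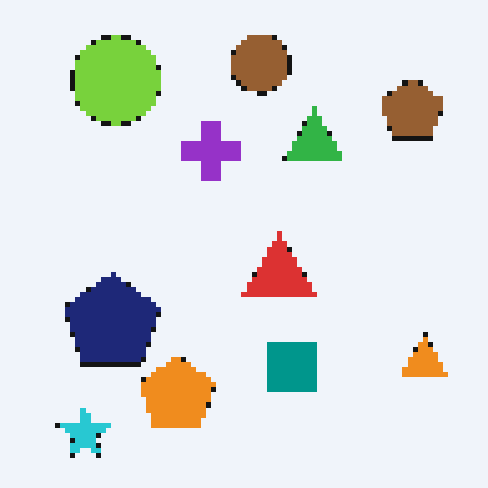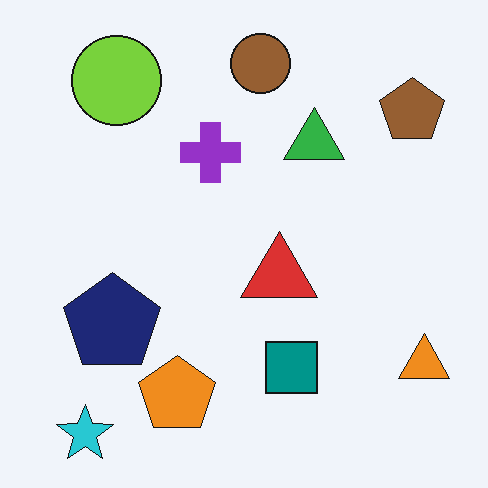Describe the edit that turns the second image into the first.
The image was lightly pixelated (a mild mosaic effect).

Shapes are reduced to large square blocks; fine edges and outlines are lost — a downscale-then-upscale (mosaic) effect.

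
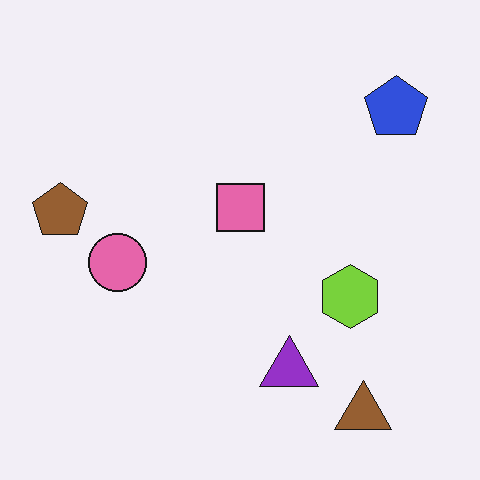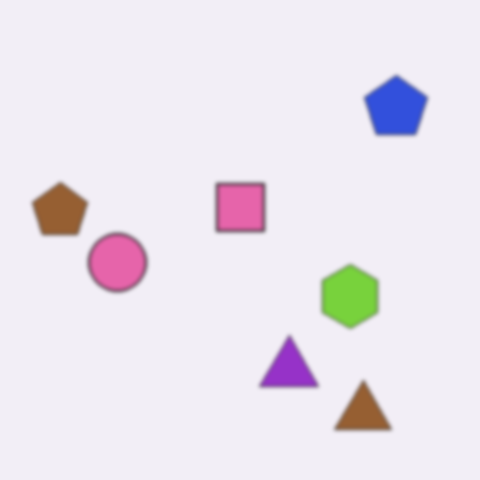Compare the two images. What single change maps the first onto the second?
The image was given a subtle gaussian blur.

Shape edges and outlines are uniformly softened across the whole image.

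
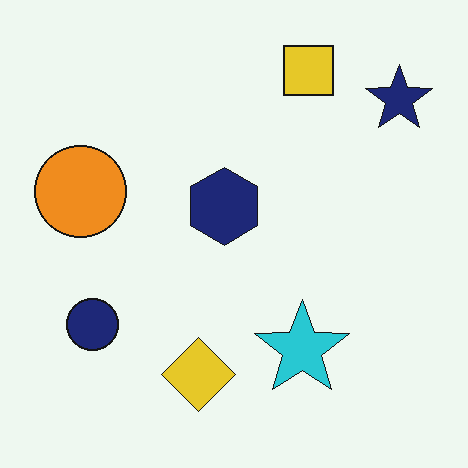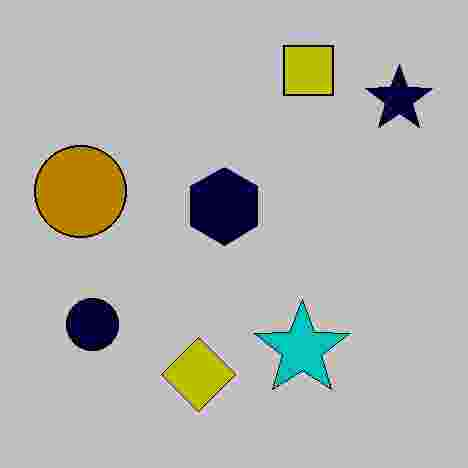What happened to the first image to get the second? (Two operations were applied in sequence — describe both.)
It was aggressively posterized, then degraded with heavy JPEG compression.

Each flat color has snapped to a coarser quantized level — most visibly, the near-white background has dropped to a flat grey. Blocky 8×8 compression artifacts appear around shape edges and the flat background shows ringing — characteristic JPEG degradation.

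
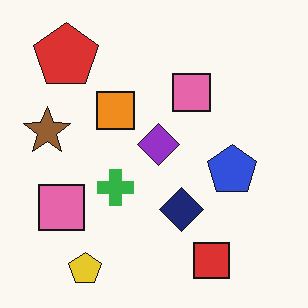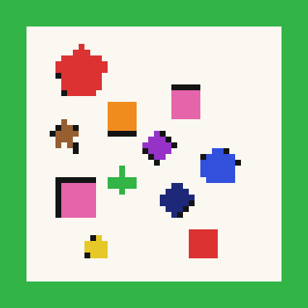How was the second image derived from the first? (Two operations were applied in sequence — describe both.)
The transformation is: pixelated into visible square blocks, then framed with a green border.

Shapes are reduced to large square blocks; fine edges and outlines are lost — a downscale-then-upscale (mosaic) effect. A solid green frame runs around the edge of the second image, with the content slightly shrunk inside it.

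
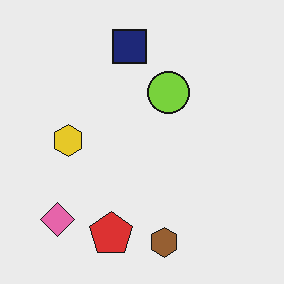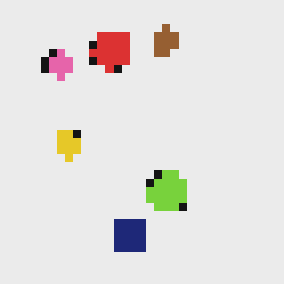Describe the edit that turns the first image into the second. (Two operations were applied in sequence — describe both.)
The transformation is: moderately pixelated, then flipped vertically (top ↔ bottom).

Shapes are reduced to large square blocks; fine edges and outlines are lost — a downscale-then-upscale (mosaic) effect. The brown hexagon is in the bottom of the first image and the top of the second — shapes on opposite sides of the horizontal midline have swapped in a mirror flip.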